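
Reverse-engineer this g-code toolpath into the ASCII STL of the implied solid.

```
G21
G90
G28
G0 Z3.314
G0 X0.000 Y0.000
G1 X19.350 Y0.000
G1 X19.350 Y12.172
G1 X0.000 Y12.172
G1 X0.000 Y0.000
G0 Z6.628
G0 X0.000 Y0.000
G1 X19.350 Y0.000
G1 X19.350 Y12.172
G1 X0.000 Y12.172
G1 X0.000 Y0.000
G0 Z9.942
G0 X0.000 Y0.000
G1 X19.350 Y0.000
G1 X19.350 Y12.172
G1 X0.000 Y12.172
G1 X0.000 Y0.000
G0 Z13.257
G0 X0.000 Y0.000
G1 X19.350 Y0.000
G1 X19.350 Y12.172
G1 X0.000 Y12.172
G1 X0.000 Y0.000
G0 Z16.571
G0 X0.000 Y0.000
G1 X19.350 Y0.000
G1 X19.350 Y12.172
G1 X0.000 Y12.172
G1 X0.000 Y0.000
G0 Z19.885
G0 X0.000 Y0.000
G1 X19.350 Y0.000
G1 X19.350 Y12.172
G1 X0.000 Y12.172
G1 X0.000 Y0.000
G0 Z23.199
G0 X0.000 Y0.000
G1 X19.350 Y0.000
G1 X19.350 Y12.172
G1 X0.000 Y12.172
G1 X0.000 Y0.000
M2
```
solid part
  facet normal 0.0000 0.0000 -1.0000
    outer loop
      vertex 19.350 12.172 0.000
      vertex 19.350 0.000 0.000
      vertex 0.000 0.000 0.000
    endloop
  endfacet
  facet normal 0.0000 0.0000 -1.0000
    outer loop
      vertex 0.000 12.172 0.000
      vertex 19.350 12.172 0.000
      vertex 0.000 0.000 0.000
    endloop
  endfacet
  facet normal 0.0000 0.0000 1.0000
    outer loop
      vertex 0.000 0.000 23.199
      vertex 19.350 0.000 23.199
      vertex 19.350 12.172 23.199
    endloop
  endfacet
  facet normal 0.0000 0.0000 1.0000
    outer loop
      vertex 0.000 0.000 23.199
      vertex 19.350 12.172 23.199
      vertex 0.000 12.172 23.199
    endloop
  endfacet
  facet normal 0.0000 -1.0000 0.0000
    outer loop
      vertex 0.000 0.000 0.000
      vertex 19.350 0.000 0.000
      vertex 19.350 0.000 23.199
    endloop
  endfacet
  facet normal 0.0000 -1.0000 0.0000
    outer loop
      vertex 0.000 0.000 0.000
      vertex 19.350 0.000 23.199
      vertex 0.000 0.000 23.199
    endloop
  endfacet
  facet normal 0.0000 1.0000 0.0000
    outer loop
      vertex 19.350 12.172 23.199
      vertex 19.350 12.172 0.000
      vertex 0.000 12.172 0.000
    endloop
  endfacet
  facet normal 0.0000 1.0000 0.0000
    outer loop
      vertex 0.000 12.172 23.199
      vertex 19.350 12.172 23.199
      vertex 0.000 12.172 0.000
    endloop
  endfacet
  facet normal -1.0000 0.0000 0.0000
    outer loop
      vertex 0.000 12.172 23.199
      vertex 0.000 12.172 0.000
      vertex 0.000 0.000 0.000
    endloop
  endfacet
  facet normal -1.0000 0.0000 0.0000
    outer loop
      vertex 0.000 0.000 23.199
      vertex 0.000 12.172 23.199
      vertex 0.000 0.000 0.000
    endloop
  endfacet
  facet normal 1.0000 0.0000 0.0000
    outer loop
      vertex 19.350 0.000 0.000
      vertex 19.350 12.172 0.000
      vertex 19.350 12.172 23.199
    endloop
  endfacet
  facet normal 1.0000 0.0000 0.0000
    outer loop
      vertex 19.350 0.000 0.000
      vertex 19.350 12.172 23.199
      vertex 19.350 0.000 23.199
    endloop
  endfacet
endsolid part

The G0 Z moves step by Δz≈3.314 mm. Every layer's G1 loop is the same polygon, so the solid is a straight extrusion of it from z=0 to z≈23.2. Closing with flat bottom and top caps and triangulating gives 12 facets — a rectangular box, roughly 19.4 × 12.2 mm footprint and 23.2 mm tall.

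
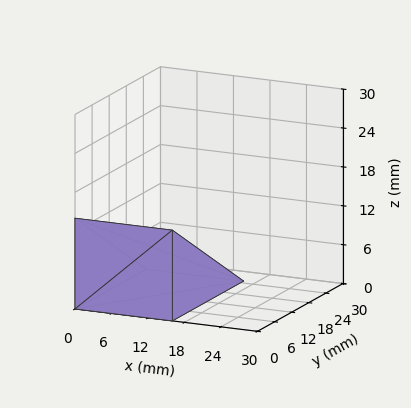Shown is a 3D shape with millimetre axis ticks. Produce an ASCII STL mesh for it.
Reading the render: the shape is a wedge (ramp): 16 × 25 mm base, rising to 14 mm along the y=0 edge and sloping linearly to z=0 at y=25 (dimensions read to the nearest mm from the axis ticks). For the STL, each face is triangulated and given an outward normal.

solid part
  facet normal 0.0000 0.0000 -1.0000
    outer loop
      vertex 16.0 25.0 0.0
      vertex 16.0 0.0 0.0
      vertex 0.0 0.0 0.0
    endloop
  endfacet
  facet normal 0.0000 0.0000 -1.0000
    outer loop
      vertex 0.0 25.0 0.0
      vertex 16.0 25.0 0.0
      vertex 0.0 0.0 0.0
    endloop
  endfacet
  facet normal 0.0000 -1.0000 0.0000
    outer loop
      vertex 0.0 0.0 0.0
      vertex 16.0 0.0 0.0
      vertex 16.0 0.0 14.0
    endloop
  endfacet
  facet normal 0.0000 -1.0000 0.0000
    outer loop
      vertex 0.0 0.0 0.0
      vertex 16.0 0.0 14.0
      vertex 0.0 0.0 14.0
    endloop
  endfacet
  facet normal 0.0000 0.4886 0.8725
    outer loop
      vertex 0.0 0.0 14.0
      vertex 16.0 0.0 14.0
      vertex 16.0 25.0 0.0
    endloop
  endfacet
  facet normal 0.0000 0.4886 0.8725
    outer loop
      vertex 0.0 0.0 14.0
      vertex 16.0 25.0 0.0
      vertex 0.0 25.0 0.0
    endloop
  endfacet
  facet normal -1.0000 0.0000 0.0000
    outer loop
      vertex 0.0 0.0 14.0
      vertex 0.0 25.0 0.0
      vertex 0.0 0.0 0.0
    endloop
  endfacet
  facet normal 1.0000 0.0000 0.0000
    outer loop
      vertex 16.0 0.0 0.0
      vertex 16.0 25.0 0.0
      vertex 16.0 0.0 14.0
    endloop
  endfacet
endsolid part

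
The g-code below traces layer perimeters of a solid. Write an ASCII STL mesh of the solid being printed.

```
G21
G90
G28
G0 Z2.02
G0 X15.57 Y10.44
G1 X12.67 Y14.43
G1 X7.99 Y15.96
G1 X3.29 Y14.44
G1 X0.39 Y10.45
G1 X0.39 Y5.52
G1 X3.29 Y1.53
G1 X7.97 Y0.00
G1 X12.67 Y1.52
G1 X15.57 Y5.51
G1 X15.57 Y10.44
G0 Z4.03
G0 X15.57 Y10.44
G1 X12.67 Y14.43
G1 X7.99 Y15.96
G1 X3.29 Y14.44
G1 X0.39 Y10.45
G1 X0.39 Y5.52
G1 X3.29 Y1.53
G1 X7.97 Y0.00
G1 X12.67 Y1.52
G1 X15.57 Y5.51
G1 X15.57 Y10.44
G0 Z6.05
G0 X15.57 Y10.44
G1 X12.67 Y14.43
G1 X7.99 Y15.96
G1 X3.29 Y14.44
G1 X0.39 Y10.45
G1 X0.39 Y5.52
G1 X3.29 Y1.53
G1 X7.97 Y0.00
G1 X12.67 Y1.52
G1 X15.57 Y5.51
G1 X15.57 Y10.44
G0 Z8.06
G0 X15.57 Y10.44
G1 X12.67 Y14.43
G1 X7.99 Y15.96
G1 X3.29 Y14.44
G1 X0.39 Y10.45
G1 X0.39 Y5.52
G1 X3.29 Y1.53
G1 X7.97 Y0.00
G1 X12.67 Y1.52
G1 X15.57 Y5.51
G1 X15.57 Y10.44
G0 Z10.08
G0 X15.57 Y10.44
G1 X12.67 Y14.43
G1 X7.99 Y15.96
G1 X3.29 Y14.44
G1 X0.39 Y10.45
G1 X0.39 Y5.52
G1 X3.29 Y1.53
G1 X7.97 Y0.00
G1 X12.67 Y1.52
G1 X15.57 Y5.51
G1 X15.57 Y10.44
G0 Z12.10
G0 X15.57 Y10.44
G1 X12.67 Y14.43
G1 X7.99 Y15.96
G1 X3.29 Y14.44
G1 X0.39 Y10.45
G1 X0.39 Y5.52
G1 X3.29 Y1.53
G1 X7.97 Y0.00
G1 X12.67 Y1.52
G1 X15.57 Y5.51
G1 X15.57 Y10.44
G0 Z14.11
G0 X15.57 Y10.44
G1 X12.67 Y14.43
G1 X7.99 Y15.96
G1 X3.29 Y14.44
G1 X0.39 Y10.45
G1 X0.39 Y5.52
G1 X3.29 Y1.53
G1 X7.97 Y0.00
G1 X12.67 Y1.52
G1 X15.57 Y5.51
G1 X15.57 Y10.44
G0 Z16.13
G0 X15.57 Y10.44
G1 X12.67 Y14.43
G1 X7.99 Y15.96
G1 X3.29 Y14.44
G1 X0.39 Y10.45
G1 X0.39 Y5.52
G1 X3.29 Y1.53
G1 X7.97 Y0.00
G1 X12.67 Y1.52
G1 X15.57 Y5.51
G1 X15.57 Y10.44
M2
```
solid part
  facet normal 0.0000 0.0000 -1.0000
    outer loop
      vertex 7.99 15.96 0.00
      vertex 12.67 14.43 0.00
      vertex 15.57 10.44 0.00
    endloop
  endfacet
  facet normal 0.0000 0.0000 -1.0000
    outer loop
      vertex 3.29 14.44 0.00
      vertex 7.99 15.96 0.00
      vertex 15.57 10.44 0.00
    endloop
  endfacet
  facet normal 0.0000 0.0000 -1.0000
    outer loop
      vertex 0.39 10.45 0.00
      vertex 3.29 14.44 0.00
      vertex 15.57 10.44 0.00
    endloop
  endfacet
  facet normal 0.0000 0.0000 -1.0000
    outer loop
      vertex 0.39 5.52 0.00
      vertex 0.39 10.45 0.00
      vertex 15.57 10.44 0.00
    endloop
  endfacet
  facet normal 0.0000 0.0000 -1.0000
    outer loop
      vertex 3.29 1.53 0.00
      vertex 0.39 5.52 0.00
      vertex 15.57 10.44 0.00
    endloop
  endfacet
  facet normal 0.0000 0.0000 -1.0000
    outer loop
      vertex 7.97 0.00 0.00
      vertex 3.29 1.53 0.00
      vertex 15.57 10.44 0.00
    endloop
  endfacet
  facet normal 0.0000 0.0000 -1.0000
    outer loop
      vertex 12.67 1.52 0.00
      vertex 7.97 0.00 0.00
      vertex 15.57 10.44 0.00
    endloop
  endfacet
  facet normal 0.0000 0.0000 -1.0000
    outer loop
      vertex 15.57 5.51 0.00
      vertex 12.67 1.52 0.00
      vertex 15.57 10.44 0.00
    endloop
  endfacet
  facet normal 0.0000 0.0000 1.0000
    outer loop
      vertex 15.57 10.44 16.13
      vertex 12.67 14.43 16.13
      vertex 7.99 15.96 16.13
    endloop
  endfacet
  facet normal 0.0000 0.0000 1.0000
    outer loop
      vertex 15.57 10.44 16.13
      vertex 7.99 15.96 16.13
      vertex 3.29 14.44 16.13
    endloop
  endfacet
  facet normal 0.0000 0.0000 1.0000
    outer loop
      vertex 15.57 10.44 16.13
      vertex 3.29 14.44 16.13
      vertex 0.39 10.45 16.13
    endloop
  endfacet
  facet normal 0.0000 0.0000 1.0000
    outer loop
      vertex 15.57 10.44 16.13
      vertex 0.39 10.45 16.13
      vertex 0.39 5.52 16.13
    endloop
  endfacet
  facet normal 0.0000 0.0000 1.0000
    outer loop
      vertex 15.57 10.44 16.13
      vertex 0.39 5.52 16.13
      vertex 3.29 1.53 16.13
    endloop
  endfacet
  facet normal 0.0000 0.0000 1.0000
    outer loop
      vertex 15.57 10.44 16.13
      vertex 3.29 1.53 16.13
      vertex 7.97 0.00 16.13
    endloop
  endfacet
  facet normal 0.0000 0.0000 1.0000
    outer loop
      vertex 15.57 10.44 16.13
      vertex 7.97 0.00 16.13
      vertex 12.67 1.52 16.13
    endloop
  endfacet
  facet normal 0.0000 0.0000 1.0000
    outer loop
      vertex 15.57 10.44 16.13
      vertex 12.67 1.52 16.13
      vertex 15.57 5.51 16.13
    endloop
  endfacet
  facet normal 0.8089 0.5879 0.0000
    outer loop
      vertex 15.57 10.44 0.00
      vertex 12.67 14.43 0.00
      vertex 12.67 14.43 16.13
    endloop
  endfacet
  facet normal 0.8089 0.5879 0.0000
    outer loop
      vertex 15.57 10.44 0.00
      vertex 12.67 14.43 16.13
      vertex 15.57 10.44 16.13
    endloop
  endfacet
  facet normal 0.3107 0.9505 0.0000
    outer loop
      vertex 12.67 14.43 0.00
      vertex 7.99 15.96 0.00
      vertex 7.99 15.96 16.13
    endloop
  endfacet
  facet normal 0.3107 0.9505 0.0000
    outer loop
      vertex 12.67 14.43 0.00
      vertex 7.99 15.96 16.13
      vertex 12.67 14.43 16.13
    endloop
  endfacet
  facet normal -0.3077 0.9515 0.0000
    outer loop
      vertex 7.99 15.96 0.00
      vertex 3.29 14.44 0.00
      vertex 3.29 14.44 16.13
    endloop
  endfacet
  facet normal -0.3077 0.9515 0.0000
    outer loop
      vertex 7.99 15.96 0.00
      vertex 3.29 14.44 16.13
      vertex 7.99 15.96 16.13
    endloop
  endfacet
  facet normal -0.8089 0.5879 0.0000
    outer loop
      vertex 3.29 14.44 0.00
      vertex 0.39 10.45 0.00
      vertex 0.39 10.45 16.13
    endloop
  endfacet
  facet normal -0.8089 0.5879 0.0000
    outer loop
      vertex 3.29 14.44 0.00
      vertex 0.39 10.45 16.13
      vertex 3.29 14.44 16.13
    endloop
  endfacet
  facet normal -1.0000 0.0000 0.0000
    outer loop
      vertex 0.39 10.45 0.00
      vertex 0.39 5.52 0.00
      vertex 0.39 5.52 16.13
    endloop
  endfacet
  facet normal -1.0000 0.0000 0.0000
    outer loop
      vertex 0.39 10.45 0.00
      vertex 0.39 5.52 16.13
      vertex 0.39 10.45 16.13
    endloop
  endfacet
  facet normal -0.8089 -0.5879 0.0000
    outer loop
      vertex 0.39 5.52 0.00
      vertex 3.29 1.53 0.00
      vertex 3.29 1.53 16.13
    endloop
  endfacet
  facet normal -0.8089 -0.5879 0.0000
    outer loop
      vertex 0.39 5.52 0.00
      vertex 3.29 1.53 16.13
      vertex 0.39 5.52 16.13
    endloop
  endfacet
  facet normal -0.3107 -0.9505 0.0000
    outer loop
      vertex 3.29 1.53 0.00
      vertex 7.97 0.00 0.00
      vertex 7.97 0.00 16.13
    endloop
  endfacet
  facet normal -0.3107 -0.9505 0.0000
    outer loop
      vertex 3.29 1.53 0.00
      vertex 7.97 0.00 16.13
      vertex 3.29 1.53 16.13
    endloop
  endfacet
  facet normal 0.3077 -0.9515 0.0000
    outer loop
      vertex 7.97 0.00 0.00
      vertex 12.67 1.52 0.00
      vertex 12.67 1.52 16.13
    endloop
  endfacet
  facet normal 0.3077 -0.9515 0.0000
    outer loop
      vertex 7.97 0.00 0.00
      vertex 12.67 1.52 16.13
      vertex 7.97 0.00 16.13
    endloop
  endfacet
  facet normal 0.8089 -0.5879 0.0000
    outer loop
      vertex 12.67 1.52 0.00
      vertex 15.57 5.51 0.00
      vertex 15.57 5.51 16.13
    endloop
  endfacet
  facet normal 0.8089 -0.5879 0.0000
    outer loop
      vertex 12.67 1.52 0.00
      vertex 15.57 5.51 16.13
      vertex 12.67 1.52 16.13
    endloop
  endfacet
  facet normal 1.0000 0.0000 0.0000
    outer loop
      vertex 15.57 5.51 0.00
      vertex 15.57 10.44 0.00
      vertex 15.57 10.44 16.13
    endloop
  endfacet
  facet normal 1.0000 0.0000 0.0000
    outer loop
      vertex 15.57 5.51 0.00
      vertex 15.57 10.44 16.13
      vertex 15.57 5.51 16.13
    endloop
  endfacet
endsolid part

The G0 Z moves step by Δz≈2.02 mm. Every layer's G1 loop is the same polygon, so the solid is a straight extrusion of it from z=0 to z≈16.1. Closing with flat bottom and top caps and triangulating gives 36 facets — a regular 10-sided prism (a cylinder approximated with 10 flat sides), circumscribed radius ≈ 7.98 mm, height ≈ 16.1 mm.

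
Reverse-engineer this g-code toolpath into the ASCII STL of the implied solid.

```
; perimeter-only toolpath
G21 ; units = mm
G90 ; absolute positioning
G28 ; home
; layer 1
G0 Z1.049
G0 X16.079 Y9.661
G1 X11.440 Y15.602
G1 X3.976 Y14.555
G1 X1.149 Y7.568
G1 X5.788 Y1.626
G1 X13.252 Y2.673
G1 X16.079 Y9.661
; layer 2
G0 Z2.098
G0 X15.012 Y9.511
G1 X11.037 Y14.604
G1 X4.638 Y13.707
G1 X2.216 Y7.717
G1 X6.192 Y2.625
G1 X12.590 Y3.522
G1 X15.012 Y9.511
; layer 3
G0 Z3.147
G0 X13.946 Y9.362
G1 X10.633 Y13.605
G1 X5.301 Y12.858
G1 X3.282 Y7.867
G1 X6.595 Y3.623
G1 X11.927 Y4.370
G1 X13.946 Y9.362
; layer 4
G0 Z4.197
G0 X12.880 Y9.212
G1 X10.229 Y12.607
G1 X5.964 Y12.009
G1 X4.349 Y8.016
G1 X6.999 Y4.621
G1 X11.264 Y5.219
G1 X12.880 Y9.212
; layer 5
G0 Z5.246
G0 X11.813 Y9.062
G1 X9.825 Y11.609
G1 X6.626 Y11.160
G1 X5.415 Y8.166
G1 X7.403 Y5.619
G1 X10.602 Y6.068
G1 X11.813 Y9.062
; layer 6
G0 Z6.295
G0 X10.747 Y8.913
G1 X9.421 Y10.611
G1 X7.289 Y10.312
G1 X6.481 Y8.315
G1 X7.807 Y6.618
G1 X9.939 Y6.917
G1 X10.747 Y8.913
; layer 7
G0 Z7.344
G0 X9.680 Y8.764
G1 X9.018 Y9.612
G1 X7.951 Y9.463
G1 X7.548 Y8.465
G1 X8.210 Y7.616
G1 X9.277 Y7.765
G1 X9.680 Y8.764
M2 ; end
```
solid part
  facet normal 0.0000 0.0000 -1.0000
    outer loop
      vertex 3.313 15.404 0.000
      vertex 11.844 16.600 0.000
      vertex 17.145 9.810 0.000
    endloop
  endfacet
  facet normal 0.0000 0.0000 -1.0000
    outer loop
      vertex 0.083 7.418 0.000
      vertex 3.313 15.404 0.000
      vertex 17.145 9.810 0.000
    endloop
  endfacet
  facet normal 0.0000 0.0000 -1.0000
    outer loop
      vertex 5.384 0.628 0.000
      vertex 0.083 7.418 0.000
      vertex 17.145 9.810 0.000
    endloop
  endfacet
  facet normal 0.0000 0.0000 -1.0000
    outer loop
      vertex 13.915 1.824 0.000
      vertex 5.384 0.628 0.000
      vertex 17.145 9.810 0.000
    endloop
  endfacet
  facet normal 0.5891 0.4599 0.6644
    outer loop
      vertex 17.145 9.810 0.000
      vertex 11.844 16.600 0.000
      vertex 8.614 8.614 8.393
    endloop
  endfacet
  facet normal -0.1038 0.7402 0.6644
    outer loop
      vertex 11.844 16.600 0.000
      vertex 3.313 15.404 0.000
      vertex 8.614 8.614 8.393
    endloop
  endfacet
  facet normal -0.6929 0.2802 0.6644
    outer loop
      vertex 3.313 15.404 0.000
      vertex 0.083 7.418 0.000
      vertex 8.614 8.614 8.393
    endloop
  endfacet
  facet normal -0.5891 -0.4599 0.6644
    outer loop
      vertex 0.083 7.418 0.000
      vertex 5.384 0.628 0.000
      vertex 8.614 8.614 8.393
    endloop
  endfacet
  facet normal 0.1038 -0.7402 0.6644
    outer loop
      vertex 5.384 0.628 0.000
      vertex 13.915 1.824 0.000
      vertex 8.614 8.614 8.393
    endloop
  endfacet
  facet normal 0.6929 -0.2802 0.6644
    outer loop
      vertex 13.915 1.824 0.000
      vertex 17.145 9.810 0.000
      vertex 8.614 8.614 8.393
    endloop
  endfacet
endsolid part

The G0 Z moves step by Δz≈1.049 mm. The G1 loops shrink linearly with z, so the solid tapers from its base footprint up to z≈8.39. Closing with a flat bottom cap and the tapered top and triangulating gives 10 facets — a regular 6-sided pyramid, base circumscribed radius ≈ 8.61 mm, apex at z ≈ 8.39 mm.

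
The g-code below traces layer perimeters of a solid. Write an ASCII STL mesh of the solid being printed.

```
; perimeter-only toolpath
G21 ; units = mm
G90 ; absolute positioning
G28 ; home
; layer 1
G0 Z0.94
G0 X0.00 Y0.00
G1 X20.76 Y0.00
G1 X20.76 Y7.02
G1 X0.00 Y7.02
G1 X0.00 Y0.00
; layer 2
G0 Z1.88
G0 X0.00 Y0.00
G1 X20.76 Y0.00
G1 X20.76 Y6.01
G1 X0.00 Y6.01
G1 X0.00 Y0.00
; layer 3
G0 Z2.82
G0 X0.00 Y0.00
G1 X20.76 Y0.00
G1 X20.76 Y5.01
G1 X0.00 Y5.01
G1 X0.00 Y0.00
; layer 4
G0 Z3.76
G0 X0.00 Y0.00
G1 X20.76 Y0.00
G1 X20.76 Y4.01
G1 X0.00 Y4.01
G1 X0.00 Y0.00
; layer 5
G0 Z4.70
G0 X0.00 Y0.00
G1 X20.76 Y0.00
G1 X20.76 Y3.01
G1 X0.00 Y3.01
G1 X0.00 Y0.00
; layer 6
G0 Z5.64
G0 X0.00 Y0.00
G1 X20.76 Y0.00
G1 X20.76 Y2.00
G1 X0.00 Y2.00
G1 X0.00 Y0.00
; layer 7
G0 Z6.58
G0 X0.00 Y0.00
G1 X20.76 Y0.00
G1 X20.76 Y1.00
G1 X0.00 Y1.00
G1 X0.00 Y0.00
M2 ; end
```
solid part
  facet normal 0.0000 0.0000 -1.0000
    outer loop
      vertex 20.76 8.02 0.00
      vertex 20.76 0.00 0.00
      vertex 0.00 0.00 0.00
    endloop
  endfacet
  facet normal 0.0000 0.0000 -1.0000
    outer loop
      vertex 0.00 8.02 0.00
      vertex 20.76 8.02 0.00
      vertex 0.00 0.00 0.00
    endloop
  endfacet
  facet normal 0.0000 -1.0000 0.0000
    outer loop
      vertex 0.00 0.00 0.00
      vertex 20.76 0.00 0.00
      vertex 20.76 0.00 7.52
    endloop
  endfacet
  facet normal 0.0000 -1.0000 0.0000
    outer loop
      vertex 0.00 0.00 0.00
      vertex 20.76 0.00 7.52
      vertex 0.00 0.00 7.52
    endloop
  endfacet
  facet normal 0.0000 0.6840 0.7295
    outer loop
      vertex 0.00 0.00 7.52
      vertex 20.76 0.00 7.52
      vertex 20.76 8.02 0.00
    endloop
  endfacet
  facet normal 0.0000 0.6840 0.7295
    outer loop
      vertex 0.00 0.00 7.52
      vertex 20.76 8.02 0.00
      vertex 0.00 8.02 0.00
    endloop
  endfacet
  facet normal -1.0000 0.0000 0.0000
    outer loop
      vertex 0.00 0.00 7.52
      vertex 0.00 8.02 0.00
      vertex 0.00 0.00 0.00
    endloop
  endfacet
  facet normal 1.0000 0.0000 0.0000
    outer loop
      vertex 20.76 0.00 0.00
      vertex 20.76 8.02 0.00
      vertex 20.76 0.00 7.52
    endloop
  endfacet
endsolid part

The G0 Z moves step by Δz≈0.94 mm. The G1 loops shrink linearly with z, so the solid tapers from its base footprint up to z≈7.52. Closing with a flat bottom cap and the tapered top and triangulating gives 8 facets — a wedge (ramp): 20.8 × 8.02 mm base, rising to 7.52 mm along the y=0 edge and sloping linearly to z=0 at y=8.02.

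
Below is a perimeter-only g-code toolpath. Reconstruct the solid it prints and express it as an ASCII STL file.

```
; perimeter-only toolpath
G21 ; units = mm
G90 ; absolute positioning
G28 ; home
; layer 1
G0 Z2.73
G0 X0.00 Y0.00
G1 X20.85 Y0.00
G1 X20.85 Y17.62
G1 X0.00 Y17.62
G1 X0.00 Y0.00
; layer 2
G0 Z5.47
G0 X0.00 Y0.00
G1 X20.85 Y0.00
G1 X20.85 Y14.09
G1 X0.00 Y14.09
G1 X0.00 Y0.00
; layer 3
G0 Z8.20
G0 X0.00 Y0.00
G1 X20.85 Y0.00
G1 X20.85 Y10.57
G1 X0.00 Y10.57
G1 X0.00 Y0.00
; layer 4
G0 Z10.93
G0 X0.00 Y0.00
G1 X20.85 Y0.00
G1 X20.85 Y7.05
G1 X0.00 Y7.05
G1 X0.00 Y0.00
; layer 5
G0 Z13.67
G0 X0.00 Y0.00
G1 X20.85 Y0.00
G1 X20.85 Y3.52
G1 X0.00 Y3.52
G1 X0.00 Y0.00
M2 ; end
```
solid part
  facet normal 0.0000 0.0000 -1.0000
    outer loop
      vertex 20.85 21.14 0.00
      vertex 20.85 0.00 0.00
      vertex 0.00 0.00 0.00
    endloop
  endfacet
  facet normal 0.0000 0.0000 -1.0000
    outer loop
      vertex 0.00 21.14 0.00
      vertex 20.85 21.14 0.00
      vertex 0.00 0.00 0.00
    endloop
  endfacet
  facet normal 0.0000 -1.0000 0.0000
    outer loop
      vertex 0.00 0.00 0.00
      vertex 20.85 0.00 0.00
      vertex 20.85 0.00 16.40
    endloop
  endfacet
  facet normal 0.0000 -1.0000 0.0000
    outer loop
      vertex 0.00 0.00 0.00
      vertex 20.85 0.00 16.40
      vertex 0.00 0.00 16.40
    endloop
  endfacet
  facet normal 0.0000 0.6130 0.7901
    outer loop
      vertex 0.00 0.00 16.40
      vertex 20.85 0.00 16.40
      vertex 20.85 21.14 0.00
    endloop
  endfacet
  facet normal 0.0000 0.6130 0.7901
    outer loop
      vertex 0.00 0.00 16.40
      vertex 20.85 21.14 0.00
      vertex 0.00 21.14 0.00
    endloop
  endfacet
  facet normal -1.0000 0.0000 0.0000
    outer loop
      vertex 0.00 0.00 16.40
      vertex 0.00 21.14 0.00
      vertex 0.00 0.00 0.00
    endloop
  endfacet
  facet normal 1.0000 0.0000 0.0000
    outer loop
      vertex 20.85 0.00 0.00
      vertex 20.85 21.14 0.00
      vertex 20.85 0.00 16.40
    endloop
  endfacet
endsolid part

The G0 Z moves step by Δz≈2.73 mm. The G1 loops shrink linearly with z, so the solid tapers from its base footprint up to z≈16.4. Closing with a flat bottom cap and the tapered top and triangulating gives 8 facets — a wedge (ramp): 20.9 × 21.1 mm base, rising to 16.4 mm along the y=0 edge and sloping linearly to z=0 at y=21.1.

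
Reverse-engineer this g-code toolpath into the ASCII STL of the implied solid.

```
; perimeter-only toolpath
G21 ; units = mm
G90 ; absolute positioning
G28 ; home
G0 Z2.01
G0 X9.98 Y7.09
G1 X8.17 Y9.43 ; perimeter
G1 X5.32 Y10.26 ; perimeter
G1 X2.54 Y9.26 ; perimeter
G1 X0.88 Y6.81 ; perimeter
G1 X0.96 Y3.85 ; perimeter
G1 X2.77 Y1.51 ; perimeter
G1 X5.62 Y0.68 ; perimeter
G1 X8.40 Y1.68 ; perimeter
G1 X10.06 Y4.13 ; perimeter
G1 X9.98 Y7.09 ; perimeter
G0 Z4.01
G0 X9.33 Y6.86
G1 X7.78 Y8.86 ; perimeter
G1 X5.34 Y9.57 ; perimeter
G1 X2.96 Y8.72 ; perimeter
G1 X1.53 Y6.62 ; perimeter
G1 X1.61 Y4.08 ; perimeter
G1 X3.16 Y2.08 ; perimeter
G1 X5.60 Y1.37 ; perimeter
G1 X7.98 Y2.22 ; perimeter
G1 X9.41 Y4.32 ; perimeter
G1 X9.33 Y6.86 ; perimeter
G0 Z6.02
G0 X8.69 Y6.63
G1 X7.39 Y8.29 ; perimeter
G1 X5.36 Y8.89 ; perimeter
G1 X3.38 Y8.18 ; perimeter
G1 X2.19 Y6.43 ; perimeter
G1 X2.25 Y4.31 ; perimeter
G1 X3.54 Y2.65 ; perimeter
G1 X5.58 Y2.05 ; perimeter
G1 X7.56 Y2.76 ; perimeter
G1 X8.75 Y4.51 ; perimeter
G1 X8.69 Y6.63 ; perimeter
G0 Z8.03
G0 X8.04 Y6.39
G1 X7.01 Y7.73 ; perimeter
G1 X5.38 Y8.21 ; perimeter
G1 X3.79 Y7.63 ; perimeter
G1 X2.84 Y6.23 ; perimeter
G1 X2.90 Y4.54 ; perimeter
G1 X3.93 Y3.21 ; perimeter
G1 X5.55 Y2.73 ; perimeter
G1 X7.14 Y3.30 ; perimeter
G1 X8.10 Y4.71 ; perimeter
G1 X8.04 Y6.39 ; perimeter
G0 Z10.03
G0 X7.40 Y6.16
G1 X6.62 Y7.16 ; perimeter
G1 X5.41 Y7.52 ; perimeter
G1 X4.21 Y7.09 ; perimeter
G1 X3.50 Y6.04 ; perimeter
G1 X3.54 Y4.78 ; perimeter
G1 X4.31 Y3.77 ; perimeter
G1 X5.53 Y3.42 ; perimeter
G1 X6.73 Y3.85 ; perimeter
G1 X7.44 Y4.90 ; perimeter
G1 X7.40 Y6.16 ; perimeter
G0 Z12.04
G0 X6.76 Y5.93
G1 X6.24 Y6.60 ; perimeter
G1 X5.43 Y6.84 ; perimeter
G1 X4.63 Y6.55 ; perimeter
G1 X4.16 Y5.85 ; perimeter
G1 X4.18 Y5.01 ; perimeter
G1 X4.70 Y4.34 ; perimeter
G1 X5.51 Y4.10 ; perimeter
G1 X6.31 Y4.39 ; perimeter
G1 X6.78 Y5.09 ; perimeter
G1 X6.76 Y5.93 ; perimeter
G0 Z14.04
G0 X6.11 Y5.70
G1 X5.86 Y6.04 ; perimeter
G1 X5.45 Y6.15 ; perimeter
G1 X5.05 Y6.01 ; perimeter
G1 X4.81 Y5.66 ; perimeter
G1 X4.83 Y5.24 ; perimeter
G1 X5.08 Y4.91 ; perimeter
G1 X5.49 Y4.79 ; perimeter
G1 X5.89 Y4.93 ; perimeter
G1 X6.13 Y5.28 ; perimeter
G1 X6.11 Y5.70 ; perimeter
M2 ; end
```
solid part
  facet normal 0.0000 0.0000 -1.0000
    outer loop
      vertex 5.30 10.94 0.00
      vertex 8.55 9.99 0.00
      vertex 10.62 7.32 0.00
    endloop
  endfacet
  facet normal 0.0000 0.0000 -1.0000
    outer loop
      vertex 2.12 9.80 0.00
      vertex 5.30 10.94 0.00
      vertex 10.62 7.32 0.00
    endloop
  endfacet
  facet normal 0.0000 0.0000 -1.0000
    outer loop
      vertex 0.22 7.00 0.00
      vertex 2.12 9.80 0.00
      vertex 10.62 7.32 0.00
    endloop
  endfacet
  facet normal 0.0000 0.0000 -1.0000
    outer loop
      vertex 0.32 3.62 0.00
      vertex 0.22 7.00 0.00
      vertex 10.62 7.32 0.00
    endloop
  endfacet
  facet normal 0.0000 0.0000 -1.0000
    outer loop
      vertex 2.39 0.95 0.00
      vertex 0.32 3.62 0.00
      vertex 10.62 7.32 0.00
    endloop
  endfacet
  facet normal 0.0000 0.0000 -1.0000
    outer loop
      vertex 5.64 0.00 0.00
      vertex 2.39 0.95 0.00
      vertex 10.62 7.32 0.00
    endloop
  endfacet
  facet normal 0.0000 0.0000 -1.0000
    outer loop
      vertex 8.82 1.14 0.00
      vertex 5.64 0.00 0.00
      vertex 10.62 7.32 0.00
    endloop
  endfacet
  facet normal 0.0000 0.0000 -1.0000
    outer loop
      vertex 10.72 3.94 0.00
      vertex 8.82 1.14 0.00
      vertex 10.62 7.32 0.00
    endloop
  endfacet
  facet normal 0.7518 0.5828 0.3084
    outer loop
      vertex 10.62 7.32 0.00
      vertex 8.55 9.99 0.00
      vertex 5.47 5.47 16.05
    endloop
  endfacet
  facet normal 0.2669 0.9131 0.3084
    outer loop
      vertex 8.55 9.99 0.00
      vertex 5.30 10.94 0.00
      vertex 5.47 5.47 16.05
    endloop
  endfacet
  facet normal -0.3210 0.8954 0.3086
    outer loop
      vertex 5.30 10.94 0.00
      vertex 2.12 9.80 0.00
      vertex 5.47 5.47 16.05
    endloop
  endfacet
  facet normal -0.7871 0.5341 0.3084
    outer loop
      vertex 2.12 9.80 0.00
      vertex 0.22 7.00 0.00
      vertex 5.47 5.47 16.05
    endloop
  endfacet
  facet normal -0.9509 -0.0281 0.3083
    outer loop
      vertex 0.22 7.00 0.00
      vertex 0.32 3.62 0.00
      vertex 5.47 5.47 16.05
    endloop
  endfacet
  facet normal -0.7518 -0.5828 0.3084
    outer loop
      vertex 0.32 3.62 0.00
      vertex 2.39 0.95 0.00
      vertex 5.47 5.47 16.05
    endloop
  endfacet
  facet normal -0.2669 -0.9131 0.3084
    outer loop
      vertex 2.39 0.95 0.00
      vertex 5.64 0.00 0.00
      vertex 5.47 5.47 16.05
    endloop
  endfacet
  facet normal 0.3210 -0.8954 0.3086
    outer loop
      vertex 5.64 0.00 0.00
      vertex 8.82 1.14 0.00
      vertex 5.47 5.47 16.05
    endloop
  endfacet
  facet normal 0.7871 -0.5341 0.3084
    outer loop
      vertex 8.82 1.14 0.00
      vertex 10.72 3.94 0.00
      vertex 5.47 5.47 16.05
    endloop
  endfacet
  facet normal 0.9509 0.0281 0.3083
    outer loop
      vertex 10.72 3.94 0.00
      vertex 10.62 7.32 0.00
      vertex 5.47 5.47 16.05
    endloop
  endfacet
endsolid part

The G0 Z moves step by Δz≈2.01 mm. The G1 loops shrink linearly with z, so the solid tapers from its base footprint up to z≈16.1. Closing with a flat bottom cap and the tapered top and triangulating gives 18 facets — a regular 10-sided pyramid, base circumscribed radius ≈ 5.47 mm, apex at z ≈ 16.1 mm.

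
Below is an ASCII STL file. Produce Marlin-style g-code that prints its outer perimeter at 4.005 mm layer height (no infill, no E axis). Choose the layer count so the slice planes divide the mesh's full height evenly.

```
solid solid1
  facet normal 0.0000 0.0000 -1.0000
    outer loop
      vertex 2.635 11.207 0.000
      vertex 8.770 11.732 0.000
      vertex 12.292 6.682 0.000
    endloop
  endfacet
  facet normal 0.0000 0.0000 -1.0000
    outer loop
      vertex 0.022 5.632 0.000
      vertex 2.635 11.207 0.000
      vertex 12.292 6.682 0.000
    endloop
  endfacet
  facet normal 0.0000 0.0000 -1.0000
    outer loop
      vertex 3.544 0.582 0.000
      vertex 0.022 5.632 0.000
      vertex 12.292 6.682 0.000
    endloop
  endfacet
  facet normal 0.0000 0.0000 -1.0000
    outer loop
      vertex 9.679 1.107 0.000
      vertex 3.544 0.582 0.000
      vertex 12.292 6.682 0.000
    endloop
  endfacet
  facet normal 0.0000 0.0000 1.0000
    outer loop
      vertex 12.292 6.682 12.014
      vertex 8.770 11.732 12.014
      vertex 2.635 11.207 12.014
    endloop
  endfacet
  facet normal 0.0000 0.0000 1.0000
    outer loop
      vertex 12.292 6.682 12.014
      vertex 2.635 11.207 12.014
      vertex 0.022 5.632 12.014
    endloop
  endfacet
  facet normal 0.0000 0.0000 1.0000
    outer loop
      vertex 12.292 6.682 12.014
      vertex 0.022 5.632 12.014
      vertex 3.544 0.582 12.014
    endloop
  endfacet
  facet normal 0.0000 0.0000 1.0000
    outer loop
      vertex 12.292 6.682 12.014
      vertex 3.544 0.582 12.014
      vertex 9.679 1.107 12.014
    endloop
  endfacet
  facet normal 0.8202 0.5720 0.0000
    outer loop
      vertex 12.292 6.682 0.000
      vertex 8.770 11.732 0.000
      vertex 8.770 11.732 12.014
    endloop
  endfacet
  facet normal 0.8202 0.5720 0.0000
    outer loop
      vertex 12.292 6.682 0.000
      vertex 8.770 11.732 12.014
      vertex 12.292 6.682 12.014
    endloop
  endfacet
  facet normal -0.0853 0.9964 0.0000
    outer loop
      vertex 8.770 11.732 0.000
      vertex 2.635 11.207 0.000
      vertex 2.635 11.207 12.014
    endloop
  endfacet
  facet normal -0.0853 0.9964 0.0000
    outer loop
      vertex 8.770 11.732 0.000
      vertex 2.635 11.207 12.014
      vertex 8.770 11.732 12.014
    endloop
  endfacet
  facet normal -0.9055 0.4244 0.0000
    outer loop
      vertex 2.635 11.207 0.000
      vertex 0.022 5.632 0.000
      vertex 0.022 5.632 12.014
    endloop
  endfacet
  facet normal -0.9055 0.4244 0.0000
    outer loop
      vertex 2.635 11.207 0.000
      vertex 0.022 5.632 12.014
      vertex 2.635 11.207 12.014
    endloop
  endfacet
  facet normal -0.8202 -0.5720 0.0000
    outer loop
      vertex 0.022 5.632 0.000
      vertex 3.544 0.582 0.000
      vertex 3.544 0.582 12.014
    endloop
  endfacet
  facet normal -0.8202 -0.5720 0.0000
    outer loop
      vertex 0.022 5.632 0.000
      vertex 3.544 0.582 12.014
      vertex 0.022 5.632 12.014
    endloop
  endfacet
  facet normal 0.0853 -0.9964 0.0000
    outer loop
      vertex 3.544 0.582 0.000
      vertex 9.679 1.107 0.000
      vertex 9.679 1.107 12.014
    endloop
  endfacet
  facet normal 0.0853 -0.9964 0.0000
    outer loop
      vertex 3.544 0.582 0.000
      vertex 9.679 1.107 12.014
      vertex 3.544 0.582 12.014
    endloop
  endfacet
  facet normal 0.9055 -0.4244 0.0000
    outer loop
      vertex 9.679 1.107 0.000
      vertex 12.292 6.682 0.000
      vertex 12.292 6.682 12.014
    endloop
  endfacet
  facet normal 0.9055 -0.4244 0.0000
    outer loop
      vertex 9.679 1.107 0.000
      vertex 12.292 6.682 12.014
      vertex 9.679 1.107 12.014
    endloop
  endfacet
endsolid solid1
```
; perimeter-only toolpath
G21 ; units = mm
G90 ; absolute positioning
G28 ; home
; layer 1
G0 Z4.005
G0 X12.292 Y6.682
G1 X8.770 Y11.732
G1 X2.635 Y11.207
G1 X0.022 Y5.632
G1 X3.544 Y0.582
G1 X9.679 Y1.107
G1 X12.292 Y6.682
; layer 2
G0 Z8.009
G0 X12.292 Y6.682
G1 X8.770 Y11.732
G1 X2.635 Y11.207
G1 X0.022 Y5.632
G1 X3.544 Y0.582
G1 X9.679 Y1.107
G1 X12.292 Y6.682
; layer 3
G0 Z12.014
G0 X12.292 Y6.682
G1 X8.770 Y11.732
G1 X2.635 Y11.207
G1 X0.022 Y5.632
G1 X3.544 Y0.582
G1 X9.679 Y1.107
G1 X12.292 Y6.682
M2 ; end

The solid is a regular 6-sided prism (a cylinder approximated with 6 flat sides), circumscribed radius ≈ 6.16 mm, height ≈ 12 mm. Slicing at Δz = 4.005 mm — 3 equal slices spanning the solid's height, so layer i sits at z = i·h/3 — gives 3 non-empty perimeters. Each is a 6-segment closed polygon; G0 lifts to the layer z and rapids to the start vertex, then G1 traces the edges.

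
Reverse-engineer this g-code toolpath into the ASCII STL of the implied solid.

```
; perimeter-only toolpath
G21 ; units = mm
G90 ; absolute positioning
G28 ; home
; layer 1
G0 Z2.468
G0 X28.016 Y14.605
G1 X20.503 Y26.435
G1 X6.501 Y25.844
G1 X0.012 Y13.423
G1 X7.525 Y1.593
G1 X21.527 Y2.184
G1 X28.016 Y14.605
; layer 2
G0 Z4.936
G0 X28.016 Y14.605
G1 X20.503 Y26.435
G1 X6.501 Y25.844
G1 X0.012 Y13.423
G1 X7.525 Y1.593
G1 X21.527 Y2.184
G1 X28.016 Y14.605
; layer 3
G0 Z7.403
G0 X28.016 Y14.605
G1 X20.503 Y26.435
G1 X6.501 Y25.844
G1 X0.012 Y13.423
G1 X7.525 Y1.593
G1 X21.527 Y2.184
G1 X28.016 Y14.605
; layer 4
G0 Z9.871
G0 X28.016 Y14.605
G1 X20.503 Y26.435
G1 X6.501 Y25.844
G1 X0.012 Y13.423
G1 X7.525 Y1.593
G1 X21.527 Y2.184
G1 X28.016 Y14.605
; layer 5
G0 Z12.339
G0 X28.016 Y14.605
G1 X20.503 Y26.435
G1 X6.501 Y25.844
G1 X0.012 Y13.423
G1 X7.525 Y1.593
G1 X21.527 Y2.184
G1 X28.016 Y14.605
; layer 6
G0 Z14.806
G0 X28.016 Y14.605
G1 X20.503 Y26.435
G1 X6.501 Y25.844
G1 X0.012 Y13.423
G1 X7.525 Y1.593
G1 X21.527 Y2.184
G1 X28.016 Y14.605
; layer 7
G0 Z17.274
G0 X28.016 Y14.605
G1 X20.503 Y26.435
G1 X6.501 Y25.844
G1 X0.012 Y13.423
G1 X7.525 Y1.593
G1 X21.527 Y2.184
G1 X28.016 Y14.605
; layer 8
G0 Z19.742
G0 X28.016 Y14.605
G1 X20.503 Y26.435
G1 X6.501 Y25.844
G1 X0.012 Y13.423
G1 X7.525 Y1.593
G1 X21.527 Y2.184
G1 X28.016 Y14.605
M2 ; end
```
solid part
  facet normal 0.0000 0.0000 -1.0000
    outer loop
      vertex 6.501 25.844 0.000
      vertex 20.503 26.435 0.000
      vertex 28.016 14.605 0.000
    endloop
  endfacet
  facet normal 0.0000 0.0000 -1.0000
    outer loop
      vertex 0.012 13.423 0.000
      vertex 6.501 25.844 0.000
      vertex 28.016 14.605 0.000
    endloop
  endfacet
  facet normal 0.0000 0.0000 -1.0000
    outer loop
      vertex 7.525 1.593 0.000
      vertex 0.012 13.423 0.000
      vertex 28.016 14.605 0.000
    endloop
  endfacet
  facet normal 0.0000 0.0000 -1.0000
    outer loop
      vertex 21.527 2.184 0.000
      vertex 7.525 1.593 0.000
      vertex 28.016 14.605 0.000
    endloop
  endfacet
  facet normal 0.0000 0.0000 1.0000
    outer loop
      vertex 28.016 14.605 19.742
      vertex 20.503 26.435 19.742
      vertex 6.501 25.844 19.742
    endloop
  endfacet
  facet normal 0.0000 0.0000 1.0000
    outer loop
      vertex 28.016 14.605 19.742
      vertex 6.501 25.844 19.742
      vertex 0.012 13.423 19.742
    endloop
  endfacet
  facet normal 0.0000 0.0000 1.0000
    outer loop
      vertex 28.016 14.605 19.742
      vertex 0.012 13.423 19.742
      vertex 7.525 1.593 19.742
    endloop
  endfacet
  facet normal 0.0000 0.0000 1.0000
    outer loop
      vertex 28.016 14.605 19.742
      vertex 7.525 1.593 19.742
      vertex 21.527 2.184 19.742
    endloop
  endfacet
  facet normal 0.8442 0.5361 0.0000
    outer loop
      vertex 28.016 14.605 0.000
      vertex 20.503 26.435 0.000
      vertex 20.503 26.435 19.742
    endloop
  endfacet
  facet normal 0.8442 0.5361 0.0000
    outer loop
      vertex 28.016 14.605 0.000
      vertex 20.503 26.435 19.742
      vertex 28.016 14.605 19.742
    endloop
  endfacet
  facet normal -0.0422 0.9991 0.0000
    outer loop
      vertex 20.503 26.435 0.000
      vertex 6.501 25.844 0.000
      vertex 6.501 25.844 19.742
    endloop
  endfacet
  facet normal -0.0422 0.9991 0.0000
    outer loop
      vertex 20.503 26.435 0.000
      vertex 6.501 25.844 19.742
      vertex 20.503 26.435 19.742
    endloop
  endfacet
  facet normal -0.8863 0.4630 0.0000
    outer loop
      vertex 6.501 25.844 0.000
      vertex 0.012 13.423 0.000
      vertex 0.012 13.423 19.742
    endloop
  endfacet
  facet normal -0.8863 0.4630 0.0000
    outer loop
      vertex 6.501 25.844 0.000
      vertex 0.012 13.423 19.742
      vertex 6.501 25.844 19.742
    endloop
  endfacet
  facet normal -0.8442 -0.5361 0.0000
    outer loop
      vertex 0.012 13.423 0.000
      vertex 7.525 1.593 0.000
      vertex 7.525 1.593 19.742
    endloop
  endfacet
  facet normal -0.8442 -0.5361 0.0000
    outer loop
      vertex 0.012 13.423 0.000
      vertex 7.525 1.593 19.742
      vertex 0.012 13.423 19.742
    endloop
  endfacet
  facet normal 0.0422 -0.9991 0.0000
    outer loop
      vertex 7.525 1.593 0.000
      vertex 21.527 2.184 0.000
      vertex 21.527 2.184 19.742
    endloop
  endfacet
  facet normal 0.0422 -0.9991 0.0000
    outer loop
      vertex 7.525 1.593 0.000
      vertex 21.527 2.184 19.742
      vertex 7.525 1.593 19.742
    endloop
  endfacet
  facet normal 0.8863 -0.4630 0.0000
    outer loop
      vertex 21.527 2.184 0.000
      vertex 28.016 14.605 0.000
      vertex 28.016 14.605 19.742
    endloop
  endfacet
  facet normal 0.8863 -0.4630 0.0000
    outer loop
      vertex 21.527 2.184 0.000
      vertex 28.016 14.605 19.742
      vertex 21.527 2.184 19.742
    endloop
  endfacet
endsolid part

The G0 Z moves step by Δz≈2.468 mm. Every layer's G1 loop is the same polygon, so the solid is a straight extrusion of it from z=0 to z≈19.7. Closing with flat bottom and top caps and triangulating gives 20 facets — a regular 6-sided prism (a cylinder approximated with 6 flat sides), circumscribed radius ≈ 14 mm, height ≈ 19.7 mm.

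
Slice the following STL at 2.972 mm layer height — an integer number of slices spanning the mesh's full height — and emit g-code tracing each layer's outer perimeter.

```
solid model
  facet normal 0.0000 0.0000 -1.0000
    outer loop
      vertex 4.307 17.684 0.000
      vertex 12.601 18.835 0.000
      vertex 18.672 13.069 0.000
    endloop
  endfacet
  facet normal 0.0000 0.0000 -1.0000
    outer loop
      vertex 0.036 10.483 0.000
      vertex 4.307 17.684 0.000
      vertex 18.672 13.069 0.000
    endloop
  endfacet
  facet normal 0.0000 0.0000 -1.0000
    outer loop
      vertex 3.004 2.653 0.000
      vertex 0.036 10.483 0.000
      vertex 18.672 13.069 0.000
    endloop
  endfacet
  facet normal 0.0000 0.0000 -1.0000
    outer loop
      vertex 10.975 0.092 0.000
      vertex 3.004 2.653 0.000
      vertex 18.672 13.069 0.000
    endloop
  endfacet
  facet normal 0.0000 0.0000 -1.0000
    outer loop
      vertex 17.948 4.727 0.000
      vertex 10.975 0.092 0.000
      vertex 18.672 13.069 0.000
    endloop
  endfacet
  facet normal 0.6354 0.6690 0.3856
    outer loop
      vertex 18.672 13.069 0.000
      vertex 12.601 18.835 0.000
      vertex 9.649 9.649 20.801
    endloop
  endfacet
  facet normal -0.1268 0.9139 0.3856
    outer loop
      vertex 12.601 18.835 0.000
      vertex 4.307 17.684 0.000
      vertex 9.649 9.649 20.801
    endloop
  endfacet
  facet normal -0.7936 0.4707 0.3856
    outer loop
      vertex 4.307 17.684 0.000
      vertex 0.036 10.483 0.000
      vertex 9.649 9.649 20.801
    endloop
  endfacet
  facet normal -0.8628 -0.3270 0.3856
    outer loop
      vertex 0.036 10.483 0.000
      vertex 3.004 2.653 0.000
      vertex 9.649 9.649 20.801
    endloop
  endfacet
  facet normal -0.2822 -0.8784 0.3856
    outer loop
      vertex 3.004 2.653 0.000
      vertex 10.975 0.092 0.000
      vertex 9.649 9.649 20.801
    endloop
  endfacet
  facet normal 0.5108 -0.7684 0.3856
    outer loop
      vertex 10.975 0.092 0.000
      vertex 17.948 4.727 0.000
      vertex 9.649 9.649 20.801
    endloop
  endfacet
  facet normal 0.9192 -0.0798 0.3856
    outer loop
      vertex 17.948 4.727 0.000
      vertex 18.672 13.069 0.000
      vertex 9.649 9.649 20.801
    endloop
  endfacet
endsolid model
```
; perimeter-only toolpath
G21 ; units = mm
G90 ; absolute positioning
G28 ; home
; layer 1
G0 Z2.972
G0 X17.383 Y12.580
G1 X12.179 Y17.523
G1 X5.070 Y16.536
G1 X1.409 Y10.364
G1 X3.953 Y3.652
G1 X10.786 Y1.457
G1 X16.762 Y5.430
G1 X17.383 Y12.580
; layer 2
G0 Z5.943
G0 X16.094 Y12.092
G1 X11.758 Y16.210
G1 X5.833 Y15.388
G1 X2.783 Y10.245
G1 X4.903 Y4.652
G1 X10.596 Y2.823
G1 X15.577 Y6.133
G1 X16.094 Y12.092
; layer 3
G0 Z8.915
G0 X14.805 Y11.603
G1 X11.336 Y14.898
G1 X6.596 Y14.240
G1 X4.156 Y10.126
G1 X5.852 Y5.651
G1 X10.407 Y4.188
G1 X14.391 Y6.836
G1 X14.805 Y11.603
; layer 4
G0 Z11.886
G0 X13.516 Y11.115
G1 X10.914 Y13.586
G1 X7.360 Y13.093
G1 X5.529 Y10.006
G1 X6.801 Y6.651
G1 X10.217 Y5.553
G1 X13.206 Y7.540
G1 X13.516 Y11.115
; layer 5
G0 Z14.858
G0 X12.227 Y10.626
G1 X10.492 Y12.274
G1 X8.123 Y11.945
G1 X6.902 Y9.887
G1 X7.750 Y7.650
G1 X10.028 Y6.918
G1 X12.020 Y8.243
G1 X12.227 Y10.626
; layer 6
G0 Z17.829
G0 X10.938 Y10.138
G1 X10.071 Y10.961
G1 X8.886 Y10.797
G1 X8.276 Y9.768
G1 X8.700 Y8.650
G1 X9.838 Y8.284
G1 X10.835 Y8.946
G1 X10.938 Y10.138
M2 ; end

The solid is a regular 7-sided pyramid, base circumscribed radius ≈ 9.65 mm, apex at z ≈ 20.8 mm. Slicing at Δz = 2.972 mm — 7 equal slices spanning the solid's height, so layer i sits at z = i·h/7 — gives 6 non-empty perimeters. Each is a 7-segment closed polygon; G0 lifts to the layer z and rapids to the start vertex, then G1 traces the edges. The cross-section shrinks linearly with z (the slice at the apex is degenerate and omitted).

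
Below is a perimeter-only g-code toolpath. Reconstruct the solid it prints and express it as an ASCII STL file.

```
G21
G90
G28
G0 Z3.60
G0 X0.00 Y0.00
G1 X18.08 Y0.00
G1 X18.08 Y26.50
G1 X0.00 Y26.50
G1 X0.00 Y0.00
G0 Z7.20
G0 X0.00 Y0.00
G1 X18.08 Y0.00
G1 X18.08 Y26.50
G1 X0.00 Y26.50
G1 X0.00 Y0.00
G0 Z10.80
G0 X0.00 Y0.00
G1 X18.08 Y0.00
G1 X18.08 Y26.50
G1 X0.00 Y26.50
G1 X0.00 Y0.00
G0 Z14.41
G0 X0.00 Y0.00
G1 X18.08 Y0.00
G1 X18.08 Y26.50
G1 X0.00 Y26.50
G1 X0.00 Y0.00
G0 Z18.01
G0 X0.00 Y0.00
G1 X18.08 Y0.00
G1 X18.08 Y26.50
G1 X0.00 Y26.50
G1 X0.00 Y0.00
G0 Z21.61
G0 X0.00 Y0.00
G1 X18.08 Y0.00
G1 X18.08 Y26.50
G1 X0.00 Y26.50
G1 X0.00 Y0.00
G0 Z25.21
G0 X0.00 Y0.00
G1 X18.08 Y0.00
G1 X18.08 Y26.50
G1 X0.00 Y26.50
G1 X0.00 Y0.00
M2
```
solid part
  facet normal 0.0000 0.0000 -1.0000
    outer loop
      vertex 18.08 26.50 0.00
      vertex 18.08 0.00 0.00
      vertex 0.00 0.00 0.00
    endloop
  endfacet
  facet normal 0.0000 0.0000 -1.0000
    outer loop
      vertex 0.00 26.50 0.00
      vertex 18.08 26.50 0.00
      vertex 0.00 0.00 0.00
    endloop
  endfacet
  facet normal 0.0000 0.0000 1.0000
    outer loop
      vertex 0.00 0.00 25.21
      vertex 18.08 0.00 25.21
      vertex 18.08 26.50 25.21
    endloop
  endfacet
  facet normal 0.0000 0.0000 1.0000
    outer loop
      vertex 0.00 0.00 25.21
      vertex 18.08 26.50 25.21
      vertex 0.00 26.50 25.21
    endloop
  endfacet
  facet normal 0.0000 -1.0000 0.0000
    outer loop
      vertex 0.00 0.00 0.00
      vertex 18.08 0.00 0.00
      vertex 18.08 0.00 25.21
    endloop
  endfacet
  facet normal 0.0000 -1.0000 0.0000
    outer loop
      vertex 0.00 0.00 0.00
      vertex 18.08 0.00 25.21
      vertex 0.00 0.00 25.21
    endloop
  endfacet
  facet normal 0.0000 1.0000 0.0000
    outer loop
      vertex 18.08 26.50 25.21
      vertex 18.08 26.50 0.00
      vertex 0.00 26.50 0.00
    endloop
  endfacet
  facet normal 0.0000 1.0000 0.0000
    outer loop
      vertex 0.00 26.50 25.21
      vertex 18.08 26.50 25.21
      vertex 0.00 26.50 0.00
    endloop
  endfacet
  facet normal -1.0000 0.0000 0.0000
    outer loop
      vertex 0.00 26.50 25.21
      vertex 0.00 26.50 0.00
      vertex 0.00 0.00 0.00
    endloop
  endfacet
  facet normal -1.0000 0.0000 0.0000
    outer loop
      vertex 0.00 0.00 25.21
      vertex 0.00 26.50 25.21
      vertex 0.00 0.00 0.00
    endloop
  endfacet
  facet normal 1.0000 0.0000 0.0000
    outer loop
      vertex 18.08 0.00 0.00
      vertex 18.08 26.50 0.00
      vertex 18.08 26.50 25.21
    endloop
  endfacet
  facet normal 1.0000 0.0000 0.0000
    outer loop
      vertex 18.08 0.00 0.00
      vertex 18.08 26.50 25.21
      vertex 18.08 0.00 25.21
    endloop
  endfacet
endsolid part

The G0 Z moves step by Δz≈3.60 mm. Every layer's G1 loop is the same polygon, so the solid is a straight extrusion of it from z=0 to z≈25.2. Closing with flat bottom and top caps and triangulating gives 12 facets — a rectangular box, roughly 18.1 × 26.5 mm footprint and 25.2 mm tall.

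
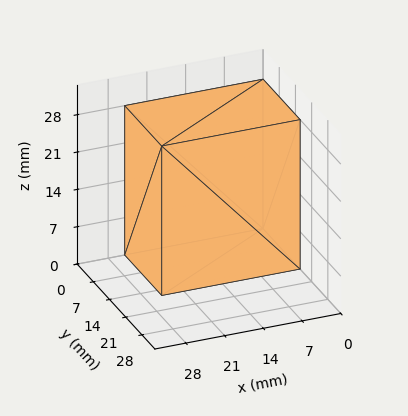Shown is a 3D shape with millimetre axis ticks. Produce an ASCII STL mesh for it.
Reading the render: the shape is a rectangular box, roughly 25 × 16 mm footprint and 28 mm tall (dimensions read to the nearest mm from the axis ticks). For the STL, each face is triangulated and given an outward normal.

solid part
  facet normal 0.0000 0.0000 -1.0000
    outer loop
      vertex 25.000 16.000 0.000
      vertex 25.000 0.000 0.000
      vertex 0.000 0.000 0.000
    endloop
  endfacet
  facet normal 0.0000 0.0000 -1.0000
    outer loop
      vertex 0.000 16.000 0.000
      vertex 25.000 16.000 0.000
      vertex 0.000 0.000 0.000
    endloop
  endfacet
  facet normal 0.0000 0.0000 1.0000
    outer loop
      vertex 0.000 0.000 28.000
      vertex 25.000 0.000 28.000
      vertex 25.000 16.000 28.000
    endloop
  endfacet
  facet normal 0.0000 0.0000 1.0000
    outer loop
      vertex 0.000 0.000 28.000
      vertex 25.000 16.000 28.000
      vertex 0.000 16.000 28.000
    endloop
  endfacet
  facet normal 0.0000 -1.0000 0.0000
    outer loop
      vertex 0.000 0.000 0.000
      vertex 25.000 0.000 0.000
      vertex 25.000 0.000 28.000
    endloop
  endfacet
  facet normal 0.0000 -1.0000 0.0000
    outer loop
      vertex 0.000 0.000 0.000
      vertex 25.000 0.000 28.000
      vertex 0.000 0.000 28.000
    endloop
  endfacet
  facet normal 0.0000 1.0000 0.0000
    outer loop
      vertex 25.000 16.000 28.000
      vertex 25.000 16.000 0.000
      vertex 0.000 16.000 0.000
    endloop
  endfacet
  facet normal 0.0000 1.0000 0.0000
    outer loop
      vertex 0.000 16.000 28.000
      vertex 25.000 16.000 28.000
      vertex 0.000 16.000 0.000
    endloop
  endfacet
  facet normal -1.0000 0.0000 0.0000
    outer loop
      vertex 0.000 16.000 28.000
      vertex 0.000 16.000 0.000
      vertex 0.000 0.000 0.000
    endloop
  endfacet
  facet normal -1.0000 0.0000 0.0000
    outer loop
      vertex 0.000 0.000 28.000
      vertex 0.000 16.000 28.000
      vertex 0.000 0.000 0.000
    endloop
  endfacet
  facet normal 1.0000 0.0000 0.0000
    outer loop
      vertex 25.000 0.000 0.000
      vertex 25.000 16.000 0.000
      vertex 25.000 16.000 28.000
    endloop
  endfacet
  facet normal 1.0000 0.0000 0.0000
    outer loop
      vertex 25.000 0.000 0.000
      vertex 25.000 16.000 28.000
      vertex 25.000 0.000 28.000
    endloop
  endfacet
endsolid part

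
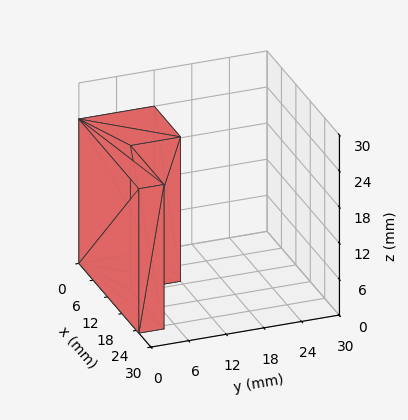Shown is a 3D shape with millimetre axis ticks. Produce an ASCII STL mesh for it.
Reading the render: the shape is an L-shaped prism: outer 25 × 12 mm, arm thicknesses ≈ 4 mm (horizontal) and 11 mm (vertical), extruded 24 mm in z (dimensions read to the nearest mm from the axis ticks). For the STL, each face is triangulated and given an outward normal.

solid part
  facet normal 0.0000 0.0000 -1.0000
    outer loop
      vertex 25.00 4.00 0.00
      vertex 25.00 0.00 0.00
      vertex 0.00 0.00 0.00
    endloop
  endfacet
  facet normal 0.0000 0.0000 -1.0000
    outer loop
      vertex 11.00 4.00 0.00
      vertex 25.00 4.00 0.00
      vertex 0.00 0.00 0.00
    endloop
  endfacet
  facet normal 0.0000 0.0000 -1.0000
    outer loop
      vertex 11.00 12.00 0.00
      vertex 11.00 4.00 0.00
      vertex 0.00 0.00 0.00
    endloop
  endfacet
  facet normal 0.0000 0.0000 -1.0000
    outer loop
      vertex 0.00 12.00 0.00
      vertex 11.00 12.00 0.00
      vertex 0.00 0.00 0.00
    endloop
  endfacet
  facet normal 0.0000 0.0000 1.0000
    outer loop
      vertex 0.00 0.00 24.00
      vertex 25.00 0.00 24.00
      vertex 25.00 4.00 24.00
    endloop
  endfacet
  facet normal 0.0000 0.0000 1.0000
    outer loop
      vertex 0.00 0.00 24.00
      vertex 25.00 4.00 24.00
      vertex 11.00 4.00 24.00
    endloop
  endfacet
  facet normal 0.0000 0.0000 1.0000
    outer loop
      vertex 0.00 0.00 24.00
      vertex 11.00 4.00 24.00
      vertex 11.00 12.00 24.00
    endloop
  endfacet
  facet normal 0.0000 0.0000 1.0000
    outer loop
      vertex 0.00 0.00 24.00
      vertex 11.00 12.00 24.00
      vertex 0.00 12.00 24.00
    endloop
  endfacet
  facet normal 0.0000 -1.0000 0.0000
    outer loop
      vertex 0.00 0.00 0.00
      vertex 25.00 0.00 0.00
      vertex 25.00 0.00 24.00
    endloop
  endfacet
  facet normal 0.0000 -1.0000 0.0000
    outer loop
      vertex 0.00 0.00 0.00
      vertex 25.00 0.00 24.00
      vertex 0.00 0.00 24.00
    endloop
  endfacet
  facet normal 1.0000 0.0000 0.0000
    outer loop
      vertex 25.00 0.00 0.00
      vertex 25.00 4.00 0.00
      vertex 25.00 4.00 24.00
    endloop
  endfacet
  facet normal 1.0000 0.0000 0.0000
    outer loop
      vertex 25.00 0.00 0.00
      vertex 25.00 4.00 24.00
      vertex 25.00 0.00 24.00
    endloop
  endfacet
  facet normal 0.0000 1.0000 0.0000
    outer loop
      vertex 25.00 4.00 0.00
      vertex 11.00 4.00 0.00
      vertex 11.00 4.00 24.00
    endloop
  endfacet
  facet normal 0.0000 1.0000 0.0000
    outer loop
      vertex 25.00 4.00 0.00
      vertex 11.00 4.00 24.00
      vertex 25.00 4.00 24.00
    endloop
  endfacet
  facet normal 1.0000 0.0000 0.0000
    outer loop
      vertex 11.00 4.00 0.00
      vertex 11.00 12.00 0.00
      vertex 11.00 12.00 24.00
    endloop
  endfacet
  facet normal 1.0000 0.0000 0.0000
    outer loop
      vertex 11.00 4.00 0.00
      vertex 11.00 12.00 24.00
      vertex 11.00 4.00 24.00
    endloop
  endfacet
  facet normal 0.0000 1.0000 0.0000
    outer loop
      vertex 11.00 12.00 0.00
      vertex 0.00 12.00 0.00
      vertex 0.00 12.00 24.00
    endloop
  endfacet
  facet normal 0.0000 1.0000 0.0000
    outer loop
      vertex 11.00 12.00 0.00
      vertex 0.00 12.00 24.00
      vertex 11.00 12.00 24.00
    endloop
  endfacet
  facet normal -1.0000 0.0000 0.0000
    outer loop
      vertex 0.00 12.00 0.00
      vertex 0.00 0.00 0.00
      vertex 0.00 0.00 24.00
    endloop
  endfacet
  facet normal -1.0000 0.0000 0.0000
    outer loop
      vertex 0.00 12.00 0.00
      vertex 0.00 0.00 24.00
      vertex 0.00 12.00 24.00
    endloop
  endfacet
endsolid part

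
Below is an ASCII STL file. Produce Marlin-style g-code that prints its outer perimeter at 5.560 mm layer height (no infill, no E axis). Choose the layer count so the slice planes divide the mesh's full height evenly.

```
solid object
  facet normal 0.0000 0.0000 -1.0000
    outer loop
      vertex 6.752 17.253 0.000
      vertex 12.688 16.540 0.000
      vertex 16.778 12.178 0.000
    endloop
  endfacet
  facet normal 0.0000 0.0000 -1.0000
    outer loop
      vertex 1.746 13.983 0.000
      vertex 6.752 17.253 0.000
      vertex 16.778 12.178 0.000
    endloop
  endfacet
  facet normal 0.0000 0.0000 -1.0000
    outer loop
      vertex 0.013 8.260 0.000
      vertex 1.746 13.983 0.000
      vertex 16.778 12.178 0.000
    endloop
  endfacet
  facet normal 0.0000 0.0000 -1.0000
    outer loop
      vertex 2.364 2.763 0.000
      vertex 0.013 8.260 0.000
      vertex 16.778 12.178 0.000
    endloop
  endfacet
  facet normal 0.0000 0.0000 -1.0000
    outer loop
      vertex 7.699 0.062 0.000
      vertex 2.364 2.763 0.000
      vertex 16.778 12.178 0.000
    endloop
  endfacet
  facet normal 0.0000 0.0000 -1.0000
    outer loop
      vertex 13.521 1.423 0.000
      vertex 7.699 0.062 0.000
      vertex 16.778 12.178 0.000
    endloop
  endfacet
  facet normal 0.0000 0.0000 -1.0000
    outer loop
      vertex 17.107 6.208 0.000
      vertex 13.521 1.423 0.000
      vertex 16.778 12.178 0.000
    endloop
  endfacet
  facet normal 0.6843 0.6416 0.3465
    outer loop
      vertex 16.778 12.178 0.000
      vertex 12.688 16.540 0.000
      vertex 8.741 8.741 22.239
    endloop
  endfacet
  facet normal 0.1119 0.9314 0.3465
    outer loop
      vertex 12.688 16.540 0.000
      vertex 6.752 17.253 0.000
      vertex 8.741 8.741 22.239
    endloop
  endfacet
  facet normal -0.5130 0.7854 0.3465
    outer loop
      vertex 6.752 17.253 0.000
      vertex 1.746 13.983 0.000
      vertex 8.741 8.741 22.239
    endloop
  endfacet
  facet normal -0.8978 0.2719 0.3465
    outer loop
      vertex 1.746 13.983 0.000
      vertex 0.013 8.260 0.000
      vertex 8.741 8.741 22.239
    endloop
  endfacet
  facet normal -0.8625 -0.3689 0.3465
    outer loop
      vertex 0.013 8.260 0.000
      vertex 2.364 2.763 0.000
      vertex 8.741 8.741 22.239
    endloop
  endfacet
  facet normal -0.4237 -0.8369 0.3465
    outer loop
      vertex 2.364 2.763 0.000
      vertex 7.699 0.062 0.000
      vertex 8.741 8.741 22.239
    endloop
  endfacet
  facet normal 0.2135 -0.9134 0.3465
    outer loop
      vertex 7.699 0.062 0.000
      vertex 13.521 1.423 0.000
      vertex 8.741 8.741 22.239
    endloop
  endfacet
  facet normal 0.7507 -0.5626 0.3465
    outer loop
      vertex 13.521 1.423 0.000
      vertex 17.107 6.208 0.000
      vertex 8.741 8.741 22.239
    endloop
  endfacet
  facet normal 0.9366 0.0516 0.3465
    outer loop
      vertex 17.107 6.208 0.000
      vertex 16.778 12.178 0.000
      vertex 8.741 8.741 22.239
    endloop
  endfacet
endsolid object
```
; perimeter-only toolpath
G21 ; units = mm
G90 ; absolute positioning
G28 ; home
; layer 1
G0 Z5.560
G0 X14.769 Y11.319
G1 X11.701 Y14.590
G1 X7.249 Y15.125
G1 X3.495 Y12.672
G1 X2.195 Y8.380
G1 X3.958 Y4.258
G1 X7.960 Y2.232
G1 X12.326 Y3.252
G1 X15.015 Y6.841
G1 X14.769 Y11.319
; layer 2
G0 Z11.120
G0 X12.759 Y10.460
G1 X10.715 Y12.640
G1 X7.746 Y12.997
G1 X5.244 Y11.362
G1 X4.377 Y8.500
G1 X5.553 Y5.752
G1 X8.220 Y4.401
G1 X11.131 Y5.082
G1 X12.924 Y7.474
G1 X12.759 Y10.460
; layer 3
G0 Z16.679
G0 X10.750 Y9.600
G1 X9.728 Y10.691
G1 X8.244 Y10.869
G1 X6.992 Y10.052
G1 X6.559 Y8.621
G1 X7.147 Y7.246
G1 X8.480 Y6.571
G1 X9.936 Y6.912
G1 X10.832 Y8.108
G1 X10.750 Y9.600
M2 ; end

The solid is a regular 9-sided pyramid, base circumscribed radius ≈ 8.74 mm, apex at z ≈ 22.2 mm. Slicing at Δz = 5.560 mm — 4 equal slices spanning the solid's height, so layer i sits at z = i·h/4 — gives 3 non-empty perimeters. Each is a 9-segment closed polygon; G0 lifts to the layer z and rapids to the start vertex, then G1 traces the edges. The cross-section shrinks linearly with z (the slice at the apex is degenerate and omitted).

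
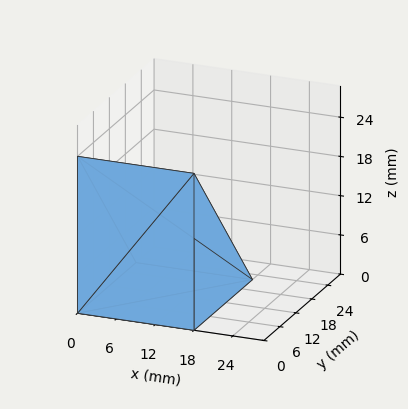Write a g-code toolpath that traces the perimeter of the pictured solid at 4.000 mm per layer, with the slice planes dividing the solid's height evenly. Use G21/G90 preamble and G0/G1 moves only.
Reading the render: the shape is a wedge (ramp): 18 × 22 mm base, rising to 24 mm along the y=0 edge and sloping linearly to z=0 at y=22 (dimensions read to the nearest mm from the axis ticks). For the g-code, the solid's height is divided into equal slices at the stated Δz and each level perimeter traced with G1 moves after a G0 lift.

; perimeter-only toolpath
G21 ; units = mm
G90 ; absolute positioning
G28 ; home
; layer 1
G0 Z4.000
G0 X0.000 Y0.000
G1 X18.000 Y0.000
G1 X18.000 Y18.333
G1 X0.000 Y18.333
G1 X0.000 Y0.000
; layer 2
G0 Z8.000
G0 X0.000 Y0.000
G1 X18.000 Y0.000
G1 X18.000 Y14.667
G1 X0.000 Y14.667
G1 X0.000 Y0.000
; layer 3
G0 Z12.000
G0 X0.000 Y0.000
G1 X18.000 Y0.000
G1 X18.000 Y11.000
G1 X0.000 Y11.000
G1 X0.000 Y0.000
; layer 4
G0 Z16.000
G0 X0.000 Y0.000
G1 X18.000 Y0.000
G1 X18.000 Y7.333
G1 X0.000 Y7.333
G1 X0.000 Y0.000
; layer 5
G0 Z20.000
G0 X0.000 Y0.000
G1 X18.000 Y0.000
G1 X18.000 Y3.667
G1 X0.000 Y3.667
G1 X0.000 Y0.000
M2 ; end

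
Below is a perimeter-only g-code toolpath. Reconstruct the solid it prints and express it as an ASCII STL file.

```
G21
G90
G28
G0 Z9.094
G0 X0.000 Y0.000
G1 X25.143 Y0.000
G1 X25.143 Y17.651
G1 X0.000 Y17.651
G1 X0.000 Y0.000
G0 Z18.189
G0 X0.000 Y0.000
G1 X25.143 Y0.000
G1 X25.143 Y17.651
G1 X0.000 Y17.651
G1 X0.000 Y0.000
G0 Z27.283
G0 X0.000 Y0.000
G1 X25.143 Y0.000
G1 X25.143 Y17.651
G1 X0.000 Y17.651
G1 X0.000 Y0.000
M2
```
solid part
  facet normal 0.0000 0.0000 -1.0000
    outer loop
      vertex 25.143 17.651 0.000
      vertex 25.143 0.000 0.000
      vertex 0.000 0.000 0.000
    endloop
  endfacet
  facet normal 0.0000 0.0000 -1.0000
    outer loop
      vertex 0.000 17.651 0.000
      vertex 25.143 17.651 0.000
      vertex 0.000 0.000 0.000
    endloop
  endfacet
  facet normal 0.0000 0.0000 1.0000
    outer loop
      vertex 0.000 0.000 27.283
      vertex 25.143 0.000 27.283
      vertex 25.143 17.651 27.283
    endloop
  endfacet
  facet normal 0.0000 0.0000 1.0000
    outer loop
      vertex 0.000 0.000 27.283
      vertex 25.143 17.651 27.283
      vertex 0.000 17.651 27.283
    endloop
  endfacet
  facet normal 0.0000 -1.0000 0.0000
    outer loop
      vertex 0.000 0.000 0.000
      vertex 25.143 0.000 0.000
      vertex 25.143 0.000 27.283
    endloop
  endfacet
  facet normal 0.0000 -1.0000 0.0000
    outer loop
      vertex 0.000 0.000 0.000
      vertex 25.143 0.000 27.283
      vertex 0.000 0.000 27.283
    endloop
  endfacet
  facet normal 0.0000 1.0000 0.0000
    outer loop
      vertex 25.143 17.651 27.283
      vertex 25.143 17.651 0.000
      vertex 0.000 17.651 0.000
    endloop
  endfacet
  facet normal 0.0000 1.0000 0.0000
    outer loop
      vertex 0.000 17.651 27.283
      vertex 25.143 17.651 27.283
      vertex 0.000 17.651 0.000
    endloop
  endfacet
  facet normal -1.0000 0.0000 0.0000
    outer loop
      vertex 0.000 17.651 27.283
      vertex 0.000 17.651 0.000
      vertex 0.000 0.000 0.000
    endloop
  endfacet
  facet normal -1.0000 0.0000 0.0000
    outer loop
      vertex 0.000 0.000 27.283
      vertex 0.000 17.651 27.283
      vertex 0.000 0.000 0.000
    endloop
  endfacet
  facet normal 1.0000 0.0000 0.0000
    outer loop
      vertex 25.143 0.000 0.000
      vertex 25.143 17.651 0.000
      vertex 25.143 17.651 27.283
    endloop
  endfacet
  facet normal 1.0000 0.0000 0.0000
    outer loop
      vertex 25.143 0.000 0.000
      vertex 25.143 17.651 27.283
      vertex 25.143 0.000 27.283
    endloop
  endfacet
endsolid part

The G0 Z moves step by Δz≈9.094 mm. Every layer's G1 loop is the same polygon, so the solid is a straight extrusion of it from z=0 to z≈27.3. Closing with flat bottom and top caps and triangulating gives 12 facets — a rectangular box, roughly 25.1 × 17.7 mm footprint and 27.3 mm tall.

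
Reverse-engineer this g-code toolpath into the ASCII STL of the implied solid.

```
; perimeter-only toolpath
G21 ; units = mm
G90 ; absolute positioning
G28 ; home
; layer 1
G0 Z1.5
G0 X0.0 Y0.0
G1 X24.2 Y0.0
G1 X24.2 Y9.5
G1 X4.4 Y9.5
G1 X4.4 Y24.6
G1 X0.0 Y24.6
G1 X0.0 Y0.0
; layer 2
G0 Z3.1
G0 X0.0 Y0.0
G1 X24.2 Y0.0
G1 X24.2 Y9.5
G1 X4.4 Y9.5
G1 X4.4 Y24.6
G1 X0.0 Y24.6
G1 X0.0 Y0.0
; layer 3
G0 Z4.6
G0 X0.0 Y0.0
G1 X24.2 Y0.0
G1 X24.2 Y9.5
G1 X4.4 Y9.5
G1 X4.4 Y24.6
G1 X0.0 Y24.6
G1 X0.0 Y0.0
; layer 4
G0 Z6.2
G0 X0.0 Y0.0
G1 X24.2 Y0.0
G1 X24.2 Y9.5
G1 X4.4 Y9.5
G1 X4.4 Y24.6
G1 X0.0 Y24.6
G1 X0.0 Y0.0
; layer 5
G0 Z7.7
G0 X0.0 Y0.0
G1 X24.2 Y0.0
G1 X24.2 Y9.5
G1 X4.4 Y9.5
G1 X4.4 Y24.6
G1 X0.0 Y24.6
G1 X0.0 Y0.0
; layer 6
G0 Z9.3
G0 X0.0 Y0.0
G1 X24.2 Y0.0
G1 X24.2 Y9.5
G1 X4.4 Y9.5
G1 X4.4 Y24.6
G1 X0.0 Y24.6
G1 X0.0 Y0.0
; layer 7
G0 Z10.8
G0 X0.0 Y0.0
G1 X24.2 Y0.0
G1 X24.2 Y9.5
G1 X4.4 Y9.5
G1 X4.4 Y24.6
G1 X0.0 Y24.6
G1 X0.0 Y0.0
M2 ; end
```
solid part
  facet normal 0.0000 0.0000 -1.0000
    outer loop
      vertex 24.2 9.5 0.0
      vertex 24.2 0.0 0.0
      vertex 0.0 0.0 0.0
    endloop
  endfacet
  facet normal 0.0000 0.0000 -1.0000
    outer loop
      vertex 4.4 9.5 0.0
      vertex 24.2 9.5 0.0
      vertex 0.0 0.0 0.0
    endloop
  endfacet
  facet normal 0.0000 0.0000 -1.0000
    outer loop
      vertex 4.4 24.6 0.0
      vertex 4.4 9.5 0.0
      vertex 0.0 0.0 0.0
    endloop
  endfacet
  facet normal 0.0000 0.0000 -1.0000
    outer loop
      vertex 0.0 24.6 0.0
      vertex 4.4 24.6 0.0
      vertex 0.0 0.0 0.0
    endloop
  endfacet
  facet normal 0.0000 0.0000 1.0000
    outer loop
      vertex 0.0 0.0 10.8
      vertex 24.2 0.0 10.8
      vertex 24.2 9.5 10.8
    endloop
  endfacet
  facet normal 0.0000 0.0000 1.0000
    outer loop
      vertex 0.0 0.0 10.8
      vertex 24.2 9.5 10.8
      vertex 4.4 9.5 10.8
    endloop
  endfacet
  facet normal 0.0000 0.0000 1.0000
    outer loop
      vertex 0.0 0.0 10.8
      vertex 4.4 9.5 10.8
      vertex 4.4 24.6 10.8
    endloop
  endfacet
  facet normal 0.0000 0.0000 1.0000
    outer loop
      vertex 0.0 0.0 10.8
      vertex 4.4 24.6 10.8
      vertex 0.0 24.6 10.8
    endloop
  endfacet
  facet normal 0.0000 -1.0000 0.0000
    outer loop
      vertex 0.0 0.0 0.0
      vertex 24.2 0.0 0.0
      vertex 24.2 0.0 10.8
    endloop
  endfacet
  facet normal 0.0000 -1.0000 0.0000
    outer loop
      vertex 0.0 0.0 0.0
      vertex 24.2 0.0 10.8
      vertex 0.0 0.0 10.8
    endloop
  endfacet
  facet normal 1.0000 0.0000 0.0000
    outer loop
      vertex 24.2 0.0 0.0
      vertex 24.2 9.5 0.0
      vertex 24.2 9.5 10.8
    endloop
  endfacet
  facet normal 1.0000 0.0000 0.0000
    outer loop
      vertex 24.2 0.0 0.0
      vertex 24.2 9.5 10.8
      vertex 24.2 0.0 10.8
    endloop
  endfacet
  facet normal 0.0000 1.0000 0.0000
    outer loop
      vertex 24.2 9.5 0.0
      vertex 4.4 9.5 0.0
      vertex 4.4 9.5 10.8
    endloop
  endfacet
  facet normal 0.0000 1.0000 0.0000
    outer loop
      vertex 24.2 9.5 0.0
      vertex 4.4 9.5 10.8
      vertex 24.2 9.5 10.8
    endloop
  endfacet
  facet normal 1.0000 0.0000 0.0000
    outer loop
      vertex 4.4 9.5 0.0
      vertex 4.4 24.6 0.0
      vertex 4.4 24.6 10.8
    endloop
  endfacet
  facet normal 1.0000 0.0000 0.0000
    outer loop
      vertex 4.4 9.5 0.0
      vertex 4.4 24.6 10.8
      vertex 4.4 9.5 10.8
    endloop
  endfacet
  facet normal 0.0000 1.0000 0.0000
    outer loop
      vertex 4.4 24.6 0.0
      vertex 0.0 24.6 0.0
      vertex 0.0 24.6 10.8
    endloop
  endfacet
  facet normal 0.0000 1.0000 0.0000
    outer loop
      vertex 4.4 24.6 0.0
      vertex 0.0 24.6 10.8
      vertex 4.4 24.6 10.8
    endloop
  endfacet
  facet normal -1.0000 0.0000 0.0000
    outer loop
      vertex 0.0 24.6 0.0
      vertex 0.0 0.0 0.0
      vertex 0.0 0.0 10.8
    endloop
  endfacet
  facet normal -1.0000 0.0000 0.0000
    outer loop
      vertex 0.0 24.6 0.0
      vertex 0.0 0.0 10.8
      vertex 0.0 24.6 10.8
    endloop
  endfacet
endsolid part

The G0 Z moves step by Δz≈1.5 mm. Every layer's G1 loop is the same polygon, so the solid is a straight extrusion of it from z=0 to z≈10.8. Closing with flat bottom and top caps and triangulating gives 20 facets — an L-shaped prism: outer 24.2 × 24.6 mm, arm thicknesses ≈ 9.5 mm (horizontal) and 4.4 mm (vertical), extruded 10.8 mm in z.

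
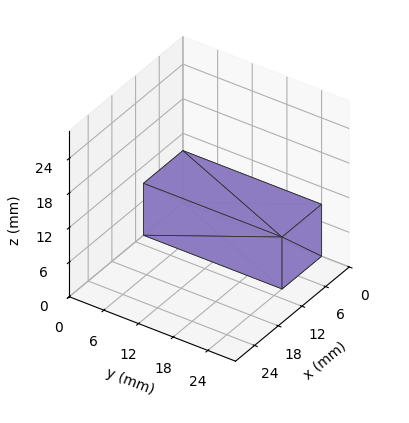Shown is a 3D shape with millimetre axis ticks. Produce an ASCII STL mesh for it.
Reading the render: the shape is a rectangular box, roughly 10 × 24 mm footprint and 9 mm tall (dimensions read to the nearest mm from the axis ticks). For the STL, each face is triangulated and given an outward normal.

solid part
  facet normal 0.0000 0.0000 -1.0000
    outer loop
      vertex 10.000 24.000 0.000
      vertex 10.000 0.000 0.000
      vertex 0.000 0.000 0.000
    endloop
  endfacet
  facet normal 0.0000 0.0000 -1.0000
    outer loop
      vertex 0.000 24.000 0.000
      vertex 10.000 24.000 0.000
      vertex 0.000 0.000 0.000
    endloop
  endfacet
  facet normal 0.0000 0.0000 1.0000
    outer loop
      vertex 0.000 0.000 9.000
      vertex 10.000 0.000 9.000
      vertex 10.000 24.000 9.000
    endloop
  endfacet
  facet normal 0.0000 0.0000 1.0000
    outer loop
      vertex 0.000 0.000 9.000
      vertex 10.000 24.000 9.000
      vertex 0.000 24.000 9.000
    endloop
  endfacet
  facet normal 0.0000 -1.0000 0.0000
    outer loop
      vertex 0.000 0.000 0.000
      vertex 10.000 0.000 0.000
      vertex 10.000 0.000 9.000
    endloop
  endfacet
  facet normal 0.0000 -1.0000 0.0000
    outer loop
      vertex 0.000 0.000 0.000
      vertex 10.000 0.000 9.000
      vertex 0.000 0.000 9.000
    endloop
  endfacet
  facet normal 0.0000 1.0000 0.0000
    outer loop
      vertex 10.000 24.000 9.000
      vertex 10.000 24.000 0.000
      vertex 0.000 24.000 0.000
    endloop
  endfacet
  facet normal 0.0000 1.0000 0.0000
    outer loop
      vertex 0.000 24.000 9.000
      vertex 10.000 24.000 9.000
      vertex 0.000 24.000 0.000
    endloop
  endfacet
  facet normal -1.0000 0.0000 0.0000
    outer loop
      vertex 0.000 24.000 9.000
      vertex 0.000 24.000 0.000
      vertex 0.000 0.000 0.000
    endloop
  endfacet
  facet normal -1.0000 0.0000 0.0000
    outer loop
      vertex 0.000 0.000 9.000
      vertex 0.000 24.000 9.000
      vertex 0.000 0.000 0.000
    endloop
  endfacet
  facet normal 1.0000 0.0000 0.0000
    outer loop
      vertex 10.000 0.000 0.000
      vertex 10.000 24.000 0.000
      vertex 10.000 24.000 9.000
    endloop
  endfacet
  facet normal 1.0000 0.0000 0.0000
    outer loop
      vertex 10.000 0.000 0.000
      vertex 10.000 24.000 9.000
      vertex 10.000 0.000 9.000
    endloop
  endfacet
endsolid part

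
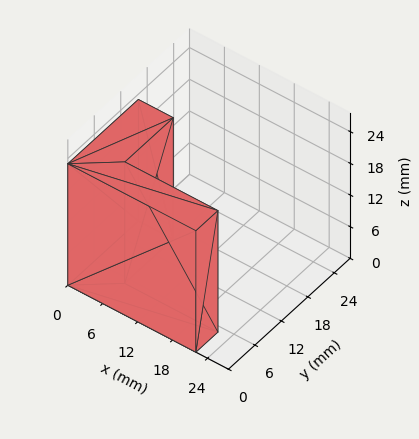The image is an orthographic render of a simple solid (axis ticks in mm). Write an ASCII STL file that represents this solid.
Reading the render: the shape is an L-shaped prism: outer 22 × 16 mm, arm thicknesses ≈ 5 mm (horizontal) and 6 mm (vertical), extruded 23 mm in z (dimensions read to the nearest mm from the axis ticks). For the STL, each face is triangulated and given an outward normal.

solid part
  facet normal 0.0000 0.0000 -1.0000
    outer loop
      vertex 22.00 5.00 0.00
      vertex 22.00 0.00 0.00
      vertex 0.00 0.00 0.00
    endloop
  endfacet
  facet normal 0.0000 0.0000 -1.0000
    outer loop
      vertex 6.00 5.00 0.00
      vertex 22.00 5.00 0.00
      vertex 0.00 0.00 0.00
    endloop
  endfacet
  facet normal 0.0000 0.0000 -1.0000
    outer loop
      vertex 6.00 16.00 0.00
      vertex 6.00 5.00 0.00
      vertex 0.00 0.00 0.00
    endloop
  endfacet
  facet normal 0.0000 0.0000 -1.0000
    outer loop
      vertex 0.00 16.00 0.00
      vertex 6.00 16.00 0.00
      vertex 0.00 0.00 0.00
    endloop
  endfacet
  facet normal 0.0000 0.0000 1.0000
    outer loop
      vertex 0.00 0.00 23.00
      vertex 22.00 0.00 23.00
      vertex 22.00 5.00 23.00
    endloop
  endfacet
  facet normal 0.0000 0.0000 1.0000
    outer loop
      vertex 0.00 0.00 23.00
      vertex 22.00 5.00 23.00
      vertex 6.00 5.00 23.00
    endloop
  endfacet
  facet normal 0.0000 0.0000 1.0000
    outer loop
      vertex 0.00 0.00 23.00
      vertex 6.00 5.00 23.00
      vertex 6.00 16.00 23.00
    endloop
  endfacet
  facet normal 0.0000 0.0000 1.0000
    outer loop
      vertex 0.00 0.00 23.00
      vertex 6.00 16.00 23.00
      vertex 0.00 16.00 23.00
    endloop
  endfacet
  facet normal 0.0000 -1.0000 0.0000
    outer loop
      vertex 0.00 0.00 0.00
      vertex 22.00 0.00 0.00
      vertex 22.00 0.00 23.00
    endloop
  endfacet
  facet normal 0.0000 -1.0000 0.0000
    outer loop
      vertex 0.00 0.00 0.00
      vertex 22.00 0.00 23.00
      vertex 0.00 0.00 23.00
    endloop
  endfacet
  facet normal 1.0000 0.0000 0.0000
    outer loop
      vertex 22.00 0.00 0.00
      vertex 22.00 5.00 0.00
      vertex 22.00 5.00 23.00
    endloop
  endfacet
  facet normal 1.0000 0.0000 0.0000
    outer loop
      vertex 22.00 0.00 0.00
      vertex 22.00 5.00 23.00
      vertex 22.00 0.00 23.00
    endloop
  endfacet
  facet normal 0.0000 1.0000 0.0000
    outer loop
      vertex 22.00 5.00 0.00
      vertex 6.00 5.00 0.00
      vertex 6.00 5.00 23.00
    endloop
  endfacet
  facet normal 0.0000 1.0000 0.0000
    outer loop
      vertex 22.00 5.00 0.00
      vertex 6.00 5.00 23.00
      vertex 22.00 5.00 23.00
    endloop
  endfacet
  facet normal 1.0000 0.0000 0.0000
    outer loop
      vertex 6.00 5.00 0.00
      vertex 6.00 16.00 0.00
      vertex 6.00 16.00 23.00
    endloop
  endfacet
  facet normal 1.0000 0.0000 0.0000
    outer loop
      vertex 6.00 5.00 0.00
      vertex 6.00 16.00 23.00
      vertex 6.00 5.00 23.00
    endloop
  endfacet
  facet normal 0.0000 1.0000 0.0000
    outer loop
      vertex 6.00 16.00 0.00
      vertex 0.00 16.00 0.00
      vertex 0.00 16.00 23.00
    endloop
  endfacet
  facet normal 0.0000 1.0000 0.0000
    outer loop
      vertex 6.00 16.00 0.00
      vertex 0.00 16.00 23.00
      vertex 6.00 16.00 23.00
    endloop
  endfacet
  facet normal -1.0000 0.0000 0.0000
    outer loop
      vertex 0.00 16.00 0.00
      vertex 0.00 0.00 0.00
      vertex 0.00 0.00 23.00
    endloop
  endfacet
  facet normal -1.0000 0.0000 0.0000
    outer loop
      vertex 0.00 16.00 0.00
      vertex 0.00 0.00 23.00
      vertex 0.00 16.00 23.00
    endloop
  endfacet
endsolid part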